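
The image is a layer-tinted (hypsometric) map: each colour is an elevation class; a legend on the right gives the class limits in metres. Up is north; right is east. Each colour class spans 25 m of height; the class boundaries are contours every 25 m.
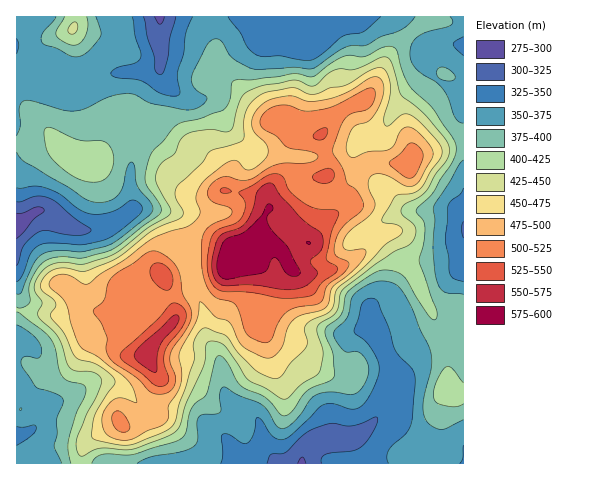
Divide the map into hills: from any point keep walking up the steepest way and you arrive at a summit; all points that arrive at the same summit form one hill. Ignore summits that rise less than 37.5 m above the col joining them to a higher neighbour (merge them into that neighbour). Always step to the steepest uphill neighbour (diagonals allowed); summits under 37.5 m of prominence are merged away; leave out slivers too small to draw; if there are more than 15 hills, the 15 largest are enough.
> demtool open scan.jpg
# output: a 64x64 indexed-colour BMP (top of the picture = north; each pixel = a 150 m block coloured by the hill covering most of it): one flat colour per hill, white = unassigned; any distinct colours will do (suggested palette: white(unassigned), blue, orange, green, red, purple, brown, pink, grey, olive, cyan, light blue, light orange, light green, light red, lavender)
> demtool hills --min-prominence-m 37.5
<image width="64" height="64" href="data:image/bmp;base64,Qk12CAAAAAAAAHYAAAAoAAAAQAAAAEAAAAABAAQAAAAAAAAIAAATCwAAEwsAABAAAAAAAAAA////ALR3HwAOf/8ALKAsACgn1gC9Z5QAS1aMAMJ34wB/f38AIr28AM++FwDox64AeLv/AIrfmACWmP8A1bDFABEREREREREREREREREREREiIiEREREREREREREREREREREREREREREREREREREREiIiERERERERERERERERERERERERERERERERERERERESIiIRERERERERERERERERERERERERERERERERERERESIiIRERERERERERERERERERERERERERERERERERERESIiIhEREREREREREREREREREREREREREREREREREREiIiIiEREREREREREREREREREREREREREREREREREREiIiIiERERERERERERERERERERERERERERERERERERIiIiIiEREREREREREREREREREREREiERERERERIiIiIiIiIhEREREREREREREREREREREREiIiEREREREiIiIiIiIhERERERERERERERERERERERIiIiIiEREREiIiIiIiIiEREREREREREREREREREREREiIiIiIiERIiIiIiIiIiIREREREREREREREREREREREREiIiIiIiIiIiIiIiIiIRERERERERERERERERERERERERIiIiIiIiIiIiIiIiIhEREREREREREREREREREREREREiIiIiIiIiIiIiIiIiERERERERERERERERERERERERESIiIiIiIiIiIiIiIiIRERERERERERERERERERERERERIiIiIiIiIiIiIiIiIRERERERERERERERERERERERESIiIiIiIiIiIiIiIiIRERERERERERERERERERERERESIiIiIiIiIiIiIiIiIhERERERERERERERERERERERERIiIiIiIiIiIiIiIiIiEREREREREREREREREREREREREiIiIiIiIiIiIiIiIiIRERERERERERERERERERERERESIiIiIiIiIiIiIiIiIhERERERERERERERERERERERERIiIiIiIiIiIiIiIiIiERERERERERERERERERERERERESIiIiIiIiIiIiIiIiERERERERERERERERERERERERESIiIiIiIiIiIiIiIiIRERERERERERERERERERERERERIiIiIiIiIiIiIiIiIREREREREREREREREREREREREREiIiIiIiIiIiIiIiIhERERERERERERERERERERERERESIiIiIiIiIiIiIiIiERERERERERERERERERERERERERIiIiIiIiIiIiIiIiIREREREREREREREREREREREREREiIiIiIiIiIiIiIiIRERERERERERERERERERERERERESIiIiIiIiIiIiIiIhERERERERERERERERERERERERERIiIiIiIiIiIiIiIhEREREREREREREREREREREREREREiIiIiIiIiIiIiIhERERERERERERERERERERERERERESIiIiIhEiIiIiIiEREREREREREREREREREREREREREREiIiIRERESIiIiERERERERERERERERERERERERERERERIiERERERESIiIRERERERERERERERERERERERERERERERERERERERERERERERERERERERERERERERERERERERERERERERERERERERERERERERERERERERERERERERERERERERERERERERERERERERERERERERERERERERERERERERERERERERERERERERERERERERERERERERERERERERERERERERERERERERERERERERERERERERERERERERERERERERERERERERERERERERERERERERERERERERERERERERERERERERERERERERERERERERERERERERERERERERERERERERERERERERERERERERERERERERERERERERERERERERERERERERERERERERERERERERERERERERERERERERERERERERERERERERERERERERERERERERERERERERERERERERERERERERERERERERERERERERERERERERERERERERERERERERERERERERERERERERERERERERERERERERERERERERERERERERERERERERERERERERERERERERERERERERERERERERERERERERERERERERERERERERERERERERERERERERERERERERERERERERERERERERERERERERERERERERERERERERERERERERERERERERERERERERERERERERERERERERERERERERERERERERERERERERERERERERERERERERERERERERERERERERERERERERERERERERERERERERERERERERERERERERERERERERERERERERERERMzMzEREREREREREREREREREREREREREREREREREREzMzMzMzMzMzERERERERERERERERERERERERERERERMzMzMzMzMzMzMxERERERERERERERERERERERERERERMzMzMzMzMzMzMzEREREREREREREREREREREREREREREzMzMzMzMzMzMzMRERERERERERERERERERERERERERETMzMzMzMzMzMzMRERERERERERERERERERERERERERERMzMzMzMzMzMzMxEREREREREREREREREREREREREREREzMzMzMzMzMzMzERERERERERERERERERERERERERERETMzMzMzMzMzMzMRERERERERERERERERERERERERERER"/>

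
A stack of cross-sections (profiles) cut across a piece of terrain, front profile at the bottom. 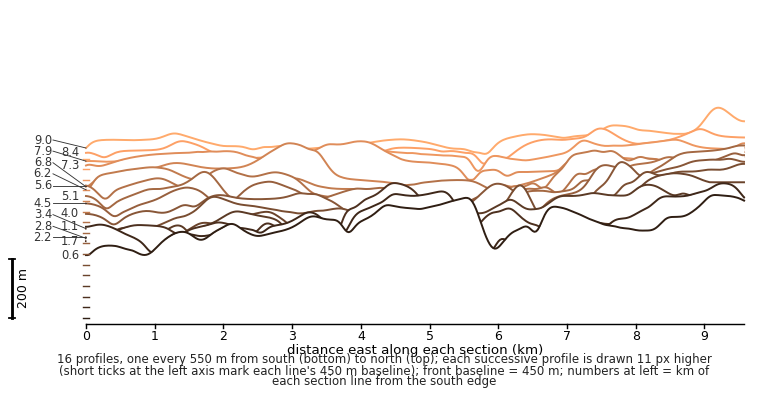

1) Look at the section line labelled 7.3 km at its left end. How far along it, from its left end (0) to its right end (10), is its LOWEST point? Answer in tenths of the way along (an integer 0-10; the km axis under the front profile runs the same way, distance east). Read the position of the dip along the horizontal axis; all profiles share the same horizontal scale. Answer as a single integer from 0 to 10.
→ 6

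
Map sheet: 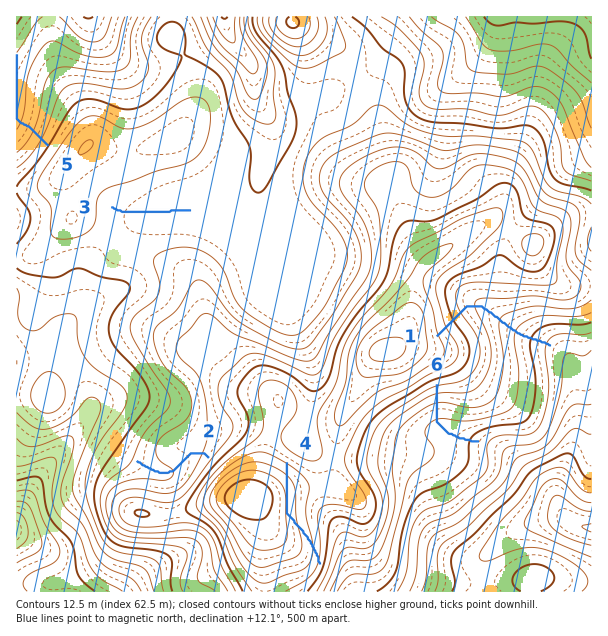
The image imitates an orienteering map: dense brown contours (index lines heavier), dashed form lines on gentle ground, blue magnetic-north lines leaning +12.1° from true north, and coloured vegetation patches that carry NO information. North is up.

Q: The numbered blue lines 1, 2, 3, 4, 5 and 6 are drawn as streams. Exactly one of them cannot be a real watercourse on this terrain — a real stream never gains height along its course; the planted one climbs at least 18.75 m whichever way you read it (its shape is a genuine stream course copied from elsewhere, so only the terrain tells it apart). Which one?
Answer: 4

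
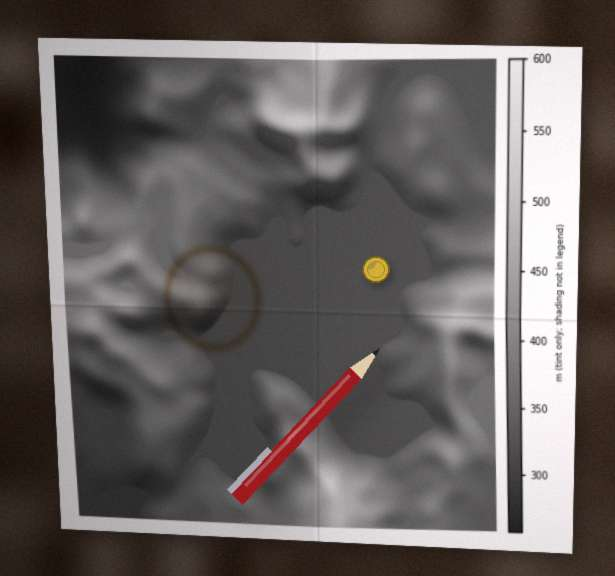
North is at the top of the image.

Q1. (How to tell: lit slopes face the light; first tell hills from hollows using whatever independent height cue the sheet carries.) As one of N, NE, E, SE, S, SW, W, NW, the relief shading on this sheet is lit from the N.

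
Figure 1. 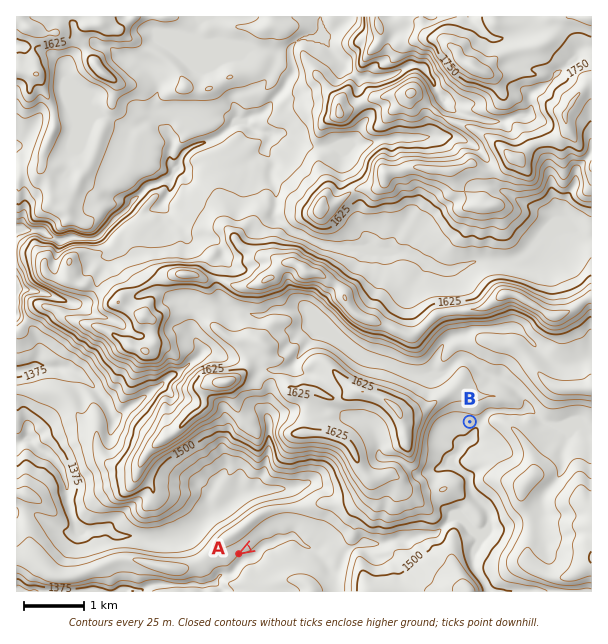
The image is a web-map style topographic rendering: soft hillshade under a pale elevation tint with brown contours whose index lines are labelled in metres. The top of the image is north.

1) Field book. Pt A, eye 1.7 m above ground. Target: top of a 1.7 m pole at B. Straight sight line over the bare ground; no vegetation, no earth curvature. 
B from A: no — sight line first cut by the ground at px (308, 514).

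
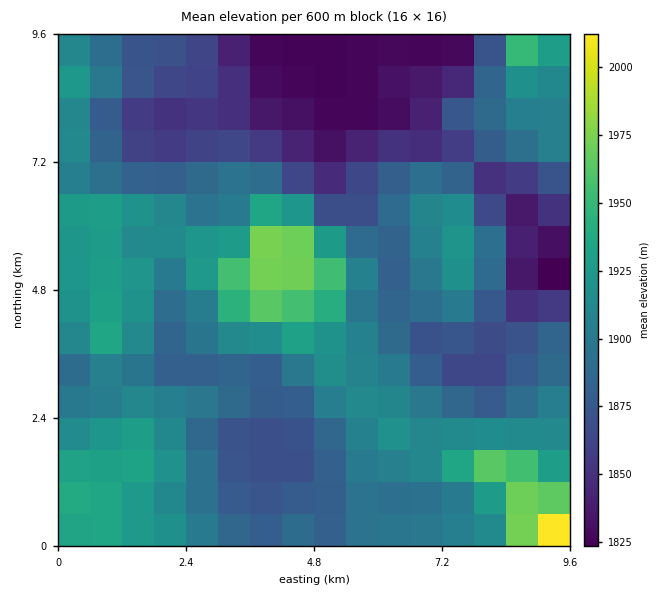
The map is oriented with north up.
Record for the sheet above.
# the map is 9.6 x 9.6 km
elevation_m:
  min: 1820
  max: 2020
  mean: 1895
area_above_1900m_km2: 39.6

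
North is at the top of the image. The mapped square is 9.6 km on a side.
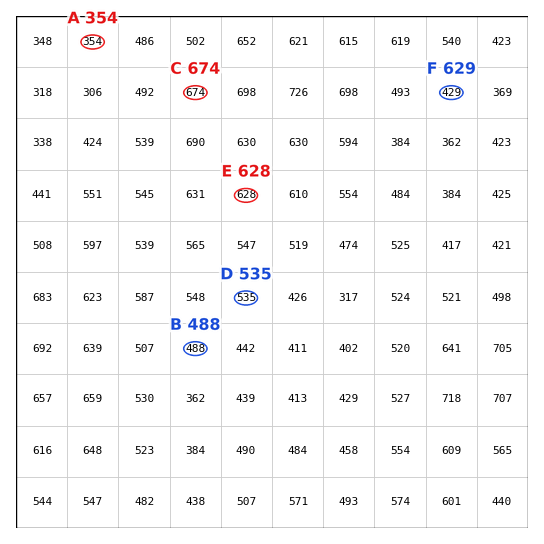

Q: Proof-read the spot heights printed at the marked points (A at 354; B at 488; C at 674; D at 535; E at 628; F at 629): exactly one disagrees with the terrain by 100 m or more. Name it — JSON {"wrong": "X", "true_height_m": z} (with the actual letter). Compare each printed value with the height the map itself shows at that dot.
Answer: {"wrong": "F", "true_height_m": 429}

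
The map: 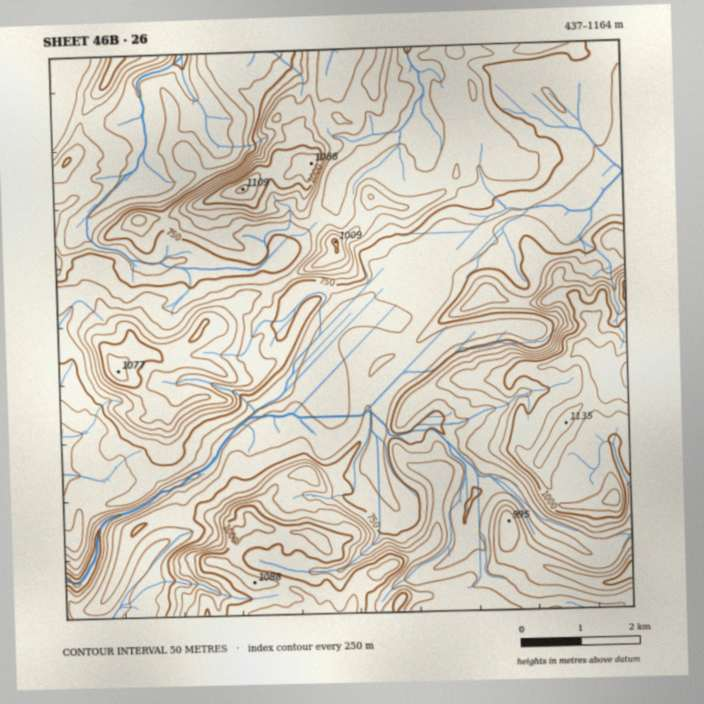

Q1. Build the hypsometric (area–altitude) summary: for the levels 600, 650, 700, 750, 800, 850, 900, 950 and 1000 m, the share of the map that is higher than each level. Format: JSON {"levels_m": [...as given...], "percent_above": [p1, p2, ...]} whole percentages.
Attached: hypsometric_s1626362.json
{"levels_m": [600, 650, 700, 750, 800, 850, 900, 950, 1000], "percent_above": [95, 89, 74, 59, 46, 32, 23, 17, 11]}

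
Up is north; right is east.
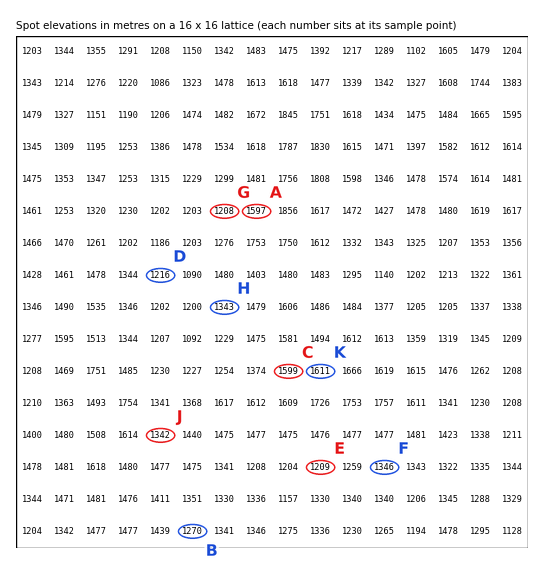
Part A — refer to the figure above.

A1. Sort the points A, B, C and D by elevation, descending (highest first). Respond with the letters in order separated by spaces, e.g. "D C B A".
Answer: C A B D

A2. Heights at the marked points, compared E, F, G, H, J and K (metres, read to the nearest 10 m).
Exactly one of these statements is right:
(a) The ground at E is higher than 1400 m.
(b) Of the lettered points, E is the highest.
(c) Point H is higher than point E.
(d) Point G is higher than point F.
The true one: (c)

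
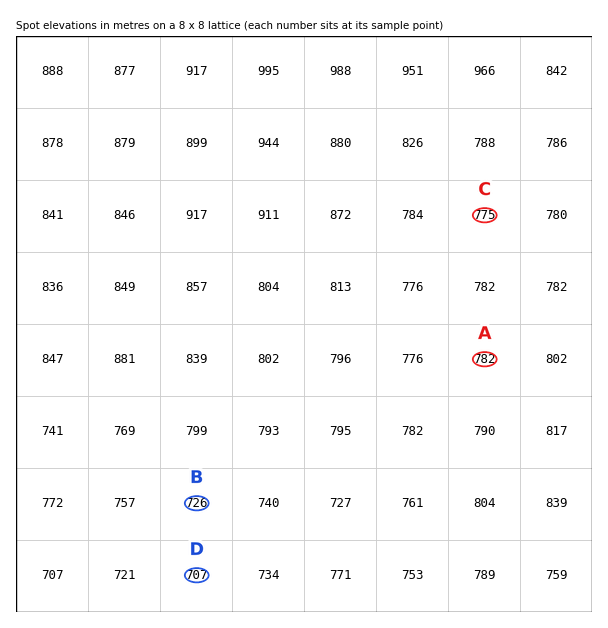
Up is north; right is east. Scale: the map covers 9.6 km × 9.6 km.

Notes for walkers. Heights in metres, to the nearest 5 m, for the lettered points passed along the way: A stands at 780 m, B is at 725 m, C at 775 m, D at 705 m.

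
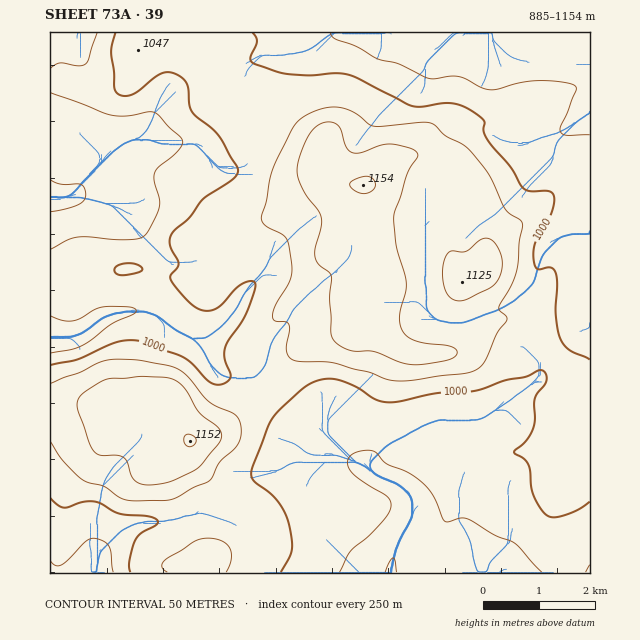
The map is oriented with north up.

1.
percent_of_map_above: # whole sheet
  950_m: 85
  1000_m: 53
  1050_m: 26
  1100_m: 11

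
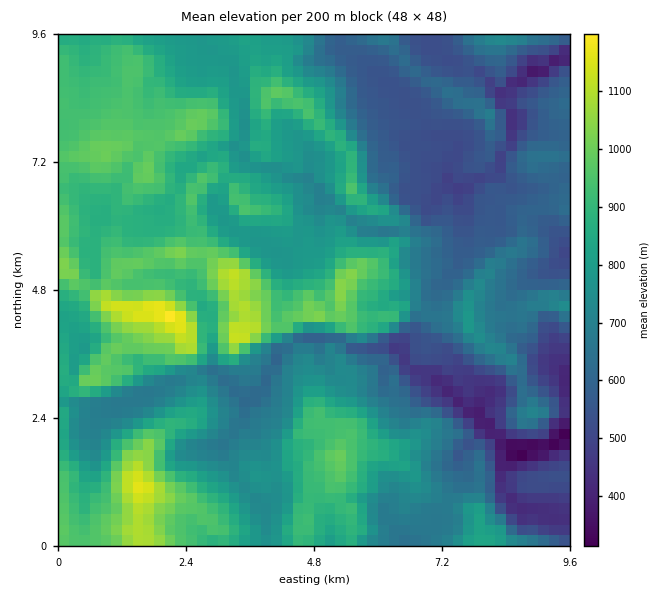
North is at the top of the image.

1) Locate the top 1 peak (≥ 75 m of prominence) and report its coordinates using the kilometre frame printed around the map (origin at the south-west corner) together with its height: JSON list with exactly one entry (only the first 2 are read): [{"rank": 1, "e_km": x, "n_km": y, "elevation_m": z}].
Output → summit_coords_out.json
[{"rank": 1, "e_km": 2.09, "n_km": 4.31, "elevation_m": 1213}]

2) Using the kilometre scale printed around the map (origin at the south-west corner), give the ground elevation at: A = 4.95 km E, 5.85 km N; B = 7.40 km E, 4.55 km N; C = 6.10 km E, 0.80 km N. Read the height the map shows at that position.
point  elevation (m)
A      765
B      675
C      685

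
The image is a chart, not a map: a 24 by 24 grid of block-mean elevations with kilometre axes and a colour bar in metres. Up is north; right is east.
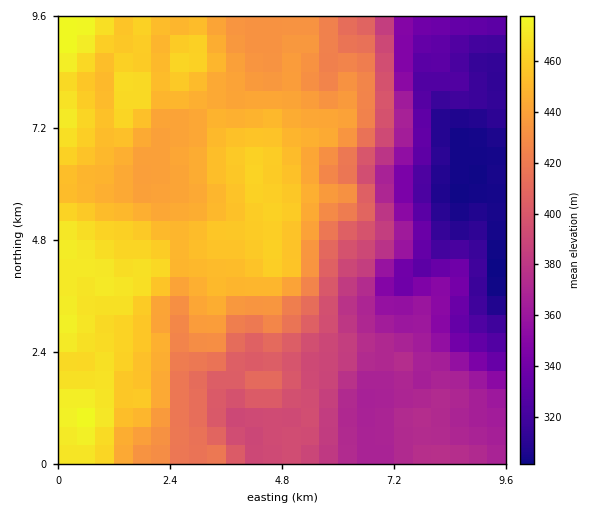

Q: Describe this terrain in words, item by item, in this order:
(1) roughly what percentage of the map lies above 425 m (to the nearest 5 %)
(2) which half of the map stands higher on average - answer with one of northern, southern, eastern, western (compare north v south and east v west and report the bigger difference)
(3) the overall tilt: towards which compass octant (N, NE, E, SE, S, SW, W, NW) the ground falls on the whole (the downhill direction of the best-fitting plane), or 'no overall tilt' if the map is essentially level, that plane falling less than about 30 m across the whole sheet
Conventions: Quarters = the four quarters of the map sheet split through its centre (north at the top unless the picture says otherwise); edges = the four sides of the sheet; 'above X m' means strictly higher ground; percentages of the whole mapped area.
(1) Roughly 50 % of the ground is higher than 425 m.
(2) On average the western half of the map is the higher ground.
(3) On the whole the ground falls towards the east.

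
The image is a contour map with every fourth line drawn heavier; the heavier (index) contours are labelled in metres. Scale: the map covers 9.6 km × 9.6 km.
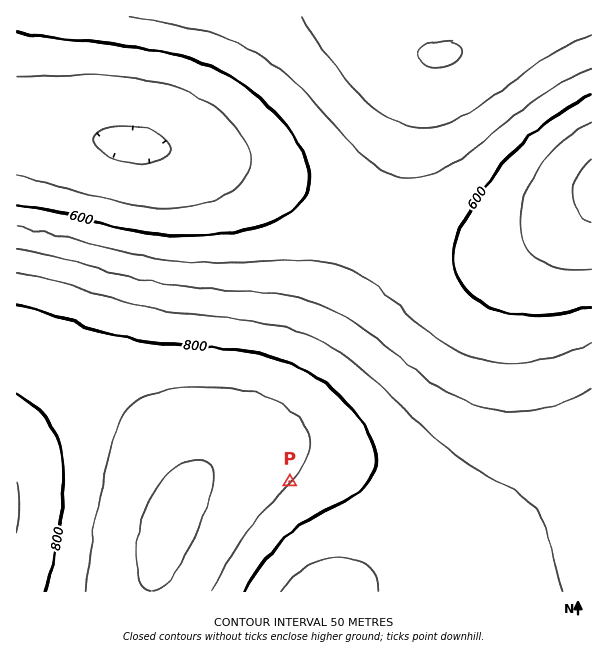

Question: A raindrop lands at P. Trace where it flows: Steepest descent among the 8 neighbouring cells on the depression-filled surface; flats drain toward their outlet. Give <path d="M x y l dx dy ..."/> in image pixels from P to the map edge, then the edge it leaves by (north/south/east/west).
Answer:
<path d="M290 482l39 39 0 70"/>
exit: south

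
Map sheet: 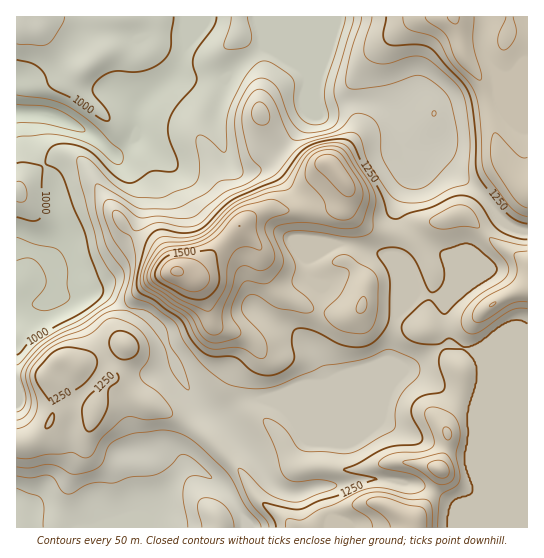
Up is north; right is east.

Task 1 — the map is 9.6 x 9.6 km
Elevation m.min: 870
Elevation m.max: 1610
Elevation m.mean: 1190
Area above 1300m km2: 17.1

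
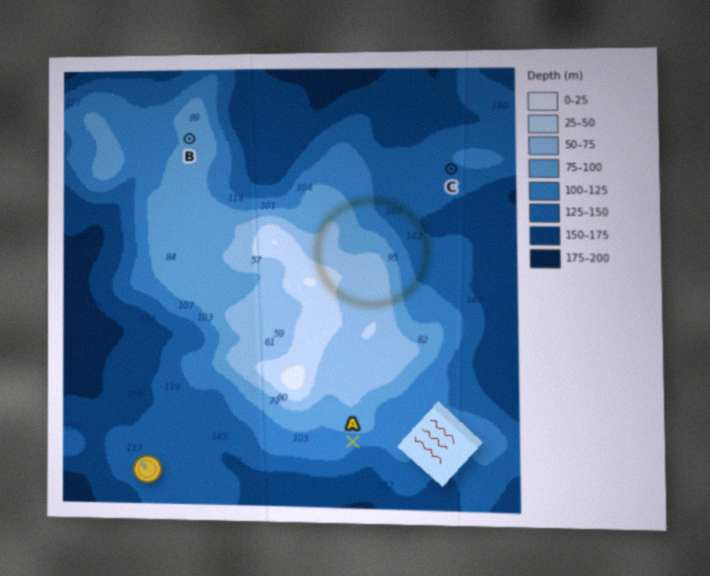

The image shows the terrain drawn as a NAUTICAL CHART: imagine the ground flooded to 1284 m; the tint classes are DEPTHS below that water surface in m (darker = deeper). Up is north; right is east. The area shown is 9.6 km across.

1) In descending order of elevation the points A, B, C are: B A C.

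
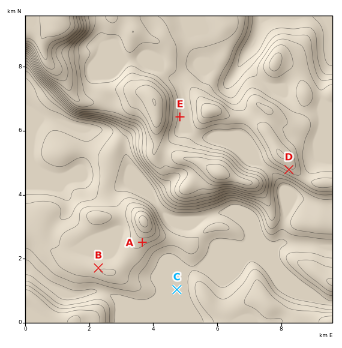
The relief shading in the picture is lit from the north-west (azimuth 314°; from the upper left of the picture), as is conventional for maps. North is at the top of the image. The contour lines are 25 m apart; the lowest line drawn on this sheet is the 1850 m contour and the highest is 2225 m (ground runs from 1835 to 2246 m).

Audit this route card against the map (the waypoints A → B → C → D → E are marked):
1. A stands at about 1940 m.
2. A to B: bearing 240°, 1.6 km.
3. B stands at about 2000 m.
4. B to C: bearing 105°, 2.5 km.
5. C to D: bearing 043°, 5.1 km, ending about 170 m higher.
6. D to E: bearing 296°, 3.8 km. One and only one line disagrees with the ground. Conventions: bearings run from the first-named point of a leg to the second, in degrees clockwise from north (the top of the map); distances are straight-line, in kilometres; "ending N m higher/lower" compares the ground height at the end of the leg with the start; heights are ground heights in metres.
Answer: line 3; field height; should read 1920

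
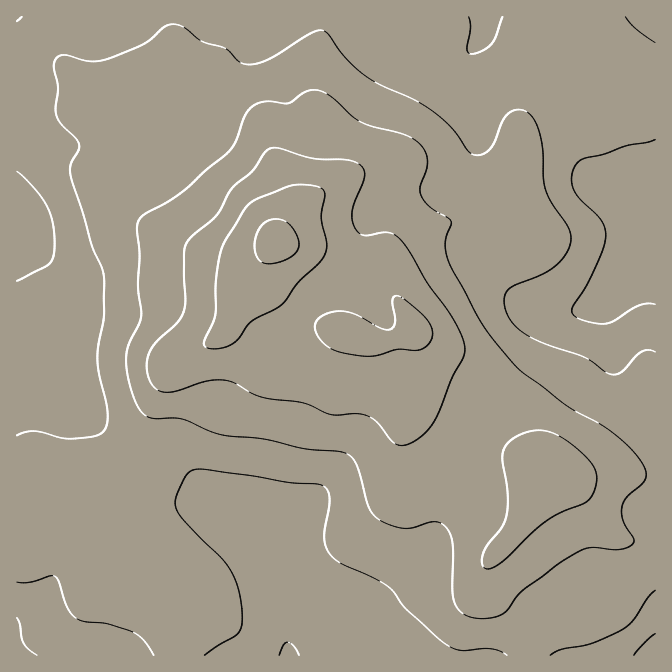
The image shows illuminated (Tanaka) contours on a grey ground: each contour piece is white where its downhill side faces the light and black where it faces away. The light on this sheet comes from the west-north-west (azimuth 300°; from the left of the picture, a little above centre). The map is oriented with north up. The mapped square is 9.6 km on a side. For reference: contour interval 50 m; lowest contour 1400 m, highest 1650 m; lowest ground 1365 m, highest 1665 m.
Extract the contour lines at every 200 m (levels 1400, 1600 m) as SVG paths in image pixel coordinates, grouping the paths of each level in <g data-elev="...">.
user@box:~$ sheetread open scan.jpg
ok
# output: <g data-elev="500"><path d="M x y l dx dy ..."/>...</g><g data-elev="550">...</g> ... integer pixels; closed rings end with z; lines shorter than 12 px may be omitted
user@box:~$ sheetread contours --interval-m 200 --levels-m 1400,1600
<g data-elev="1400"><path d="M279 655l5-10 3-3 7 4 5 9"/><path d="M634 655l11-13 10-8"/><path d="M17 618l3 6 4 20 4 5 9 6"/><path d="M655 304l-8 0-8 2-25 15-9 3-10-1-12-3-7-3-4-5 1-7 14-20 11-23 6-15 2-12-2-8-3-7-21-21-6-9-3-10 3-12 4-6 6-3 20-5 23-8 20-4 8-2"/><path d="M17 171l18 18 12 17 6 16 2 21-1 13-4 7-33 18"/><path d="M655 43l-19-15-11-11"/><path d="M502 17l-6 20-4 7-8 6-12 4-4-1-1-5 3-20-1-11"/></g><g data-elev="1600"><path d="M356 355l16 1 25-7 18 1 7-1 5-3 4-6 2-7-2-6-4-8-7-7-16-13-7-3-3 1-2 3 3 22-1 5-4 2-8 0-25-14-12-4-15 1-11 6-4 5 0 7 3 7 6 6 11 8z"/><path d="M209 348l15 0 11-6 16-20 24-13 8-6 16-21 24-24 3-6 1-7-6-25 1-8 3-17-3-7-15-3-17 1-33 13-7 4-5 5-20 32-5 13-4 29-1 33-11 28 1 4z"/></g>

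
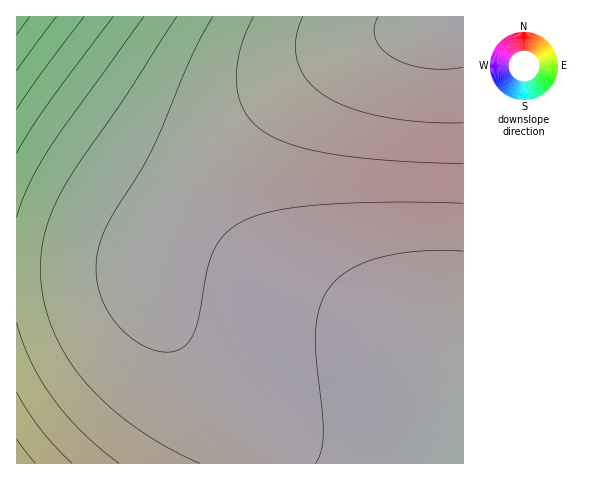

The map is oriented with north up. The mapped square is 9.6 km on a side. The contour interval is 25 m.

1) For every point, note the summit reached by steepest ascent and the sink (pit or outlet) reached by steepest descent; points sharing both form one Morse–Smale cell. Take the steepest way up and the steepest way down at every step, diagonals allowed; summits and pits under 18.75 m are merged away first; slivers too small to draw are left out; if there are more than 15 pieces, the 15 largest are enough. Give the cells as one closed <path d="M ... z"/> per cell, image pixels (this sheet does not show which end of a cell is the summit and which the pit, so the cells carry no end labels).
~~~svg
<path d="M449 29l-35 0-40 10-31 14-42 27-49 40-48 48-32 40-19 35-7 26 1 11 6 18 24 41 61 77 11 25 3 23 212-1 0-432z"/><path d="M463 16l-446 0-1 251 120 1 9-2 8-23 9-19 29-41 47-50 49-42 36-26 45-23 23-8 23-5 49 1z"/><path d="M146 263l-1 3-9 2-120 1 1 195 235-1-3-22-11-25-54-68-24-36-12-27z"/>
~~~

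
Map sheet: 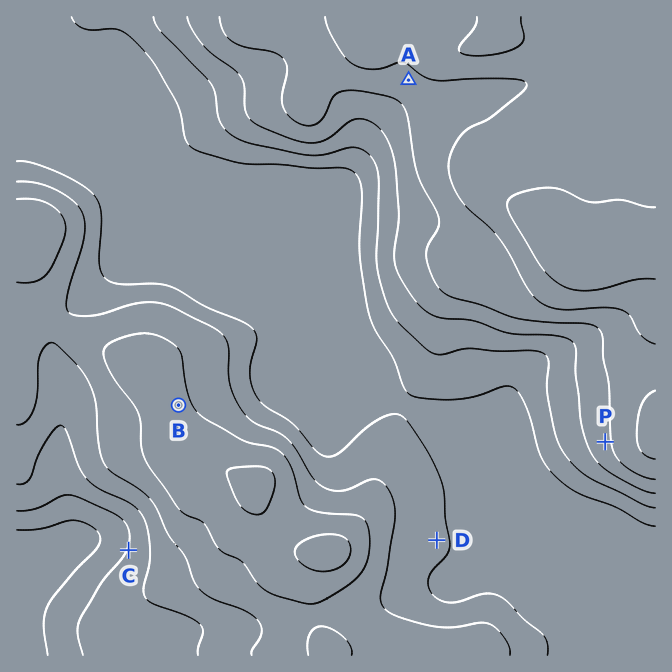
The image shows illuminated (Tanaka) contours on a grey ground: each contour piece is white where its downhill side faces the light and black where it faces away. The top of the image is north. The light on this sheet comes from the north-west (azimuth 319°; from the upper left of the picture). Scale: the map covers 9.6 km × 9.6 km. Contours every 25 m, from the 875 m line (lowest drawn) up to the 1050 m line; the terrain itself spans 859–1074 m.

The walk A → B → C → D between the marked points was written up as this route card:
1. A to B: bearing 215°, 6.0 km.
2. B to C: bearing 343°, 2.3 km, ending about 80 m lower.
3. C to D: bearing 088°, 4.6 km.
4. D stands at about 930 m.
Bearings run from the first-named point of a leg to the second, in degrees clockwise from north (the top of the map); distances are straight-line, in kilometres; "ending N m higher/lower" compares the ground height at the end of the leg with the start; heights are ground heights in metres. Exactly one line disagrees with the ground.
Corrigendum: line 2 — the bearing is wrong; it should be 199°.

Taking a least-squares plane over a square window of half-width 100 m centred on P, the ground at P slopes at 4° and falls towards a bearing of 260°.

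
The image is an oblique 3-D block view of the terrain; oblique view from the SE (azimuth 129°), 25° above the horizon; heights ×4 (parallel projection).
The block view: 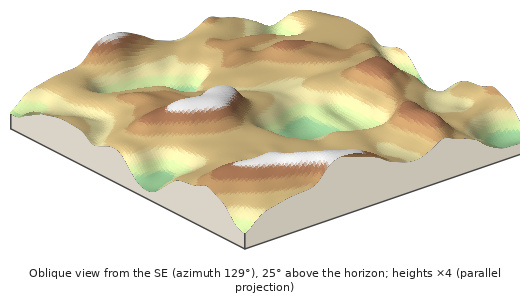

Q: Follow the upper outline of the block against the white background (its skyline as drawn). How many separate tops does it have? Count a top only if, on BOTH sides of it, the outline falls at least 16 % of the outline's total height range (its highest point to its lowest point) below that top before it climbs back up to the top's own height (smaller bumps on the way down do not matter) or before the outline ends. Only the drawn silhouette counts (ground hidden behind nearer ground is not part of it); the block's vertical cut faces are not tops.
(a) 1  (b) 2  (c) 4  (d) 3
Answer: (a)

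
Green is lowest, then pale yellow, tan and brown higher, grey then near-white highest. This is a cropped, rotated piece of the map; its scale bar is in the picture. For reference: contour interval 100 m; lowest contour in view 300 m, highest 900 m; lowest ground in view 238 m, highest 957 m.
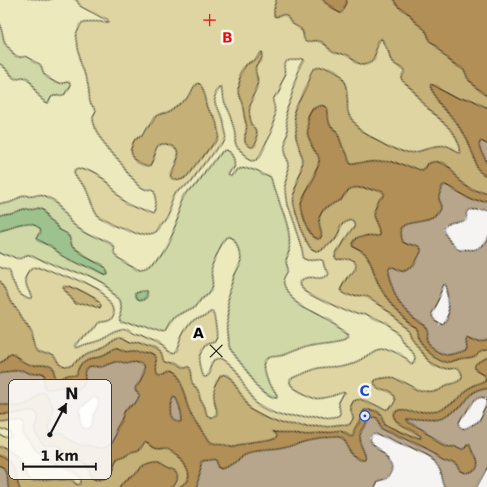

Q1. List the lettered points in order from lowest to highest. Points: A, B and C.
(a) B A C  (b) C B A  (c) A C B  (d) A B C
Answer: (d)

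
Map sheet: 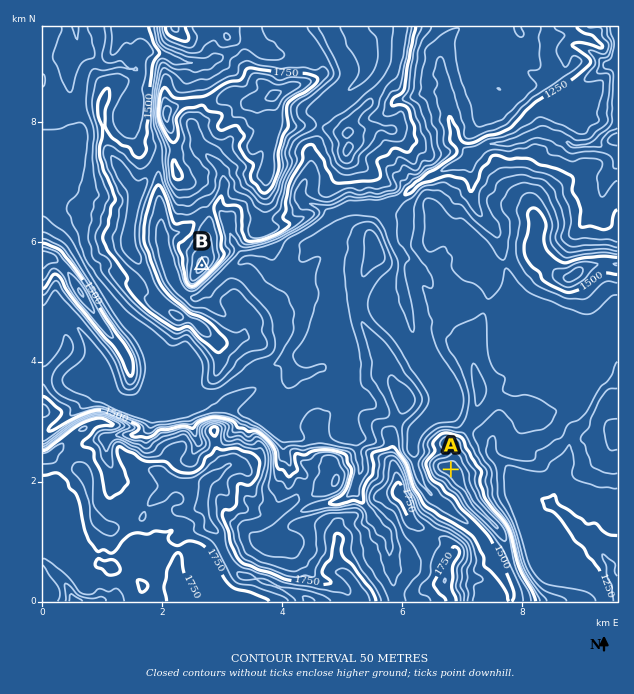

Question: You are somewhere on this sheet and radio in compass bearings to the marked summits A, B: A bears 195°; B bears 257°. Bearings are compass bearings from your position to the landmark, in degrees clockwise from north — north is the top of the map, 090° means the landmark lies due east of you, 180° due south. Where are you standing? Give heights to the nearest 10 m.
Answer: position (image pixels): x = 525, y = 191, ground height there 1440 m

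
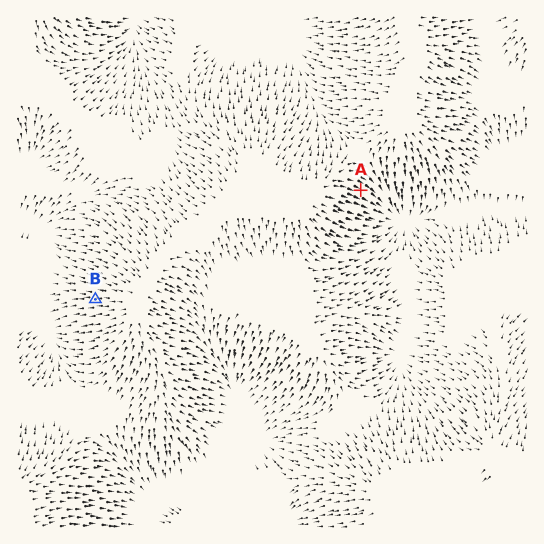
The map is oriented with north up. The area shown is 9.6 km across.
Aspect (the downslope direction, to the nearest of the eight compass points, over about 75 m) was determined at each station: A SE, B W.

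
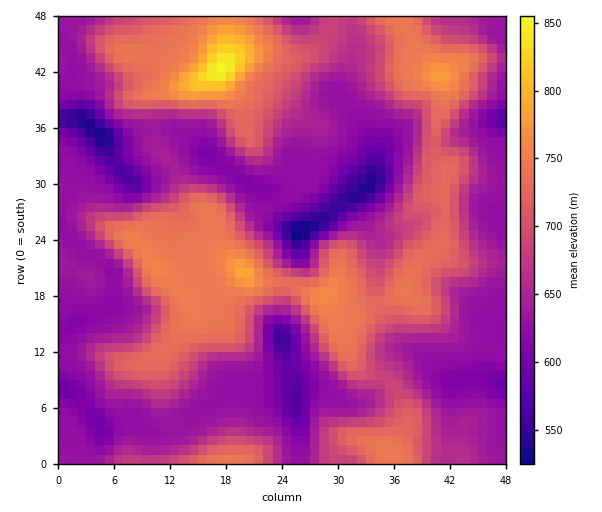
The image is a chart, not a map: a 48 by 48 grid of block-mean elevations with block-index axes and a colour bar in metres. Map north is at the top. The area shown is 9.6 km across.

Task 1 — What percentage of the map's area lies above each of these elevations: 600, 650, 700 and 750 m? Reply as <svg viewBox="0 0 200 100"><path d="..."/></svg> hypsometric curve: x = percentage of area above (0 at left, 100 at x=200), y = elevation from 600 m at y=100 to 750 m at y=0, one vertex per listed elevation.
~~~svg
<svg viewBox="0 0 200 100"><path d="M187 100l-78-33-40-34-58-33"/></svg>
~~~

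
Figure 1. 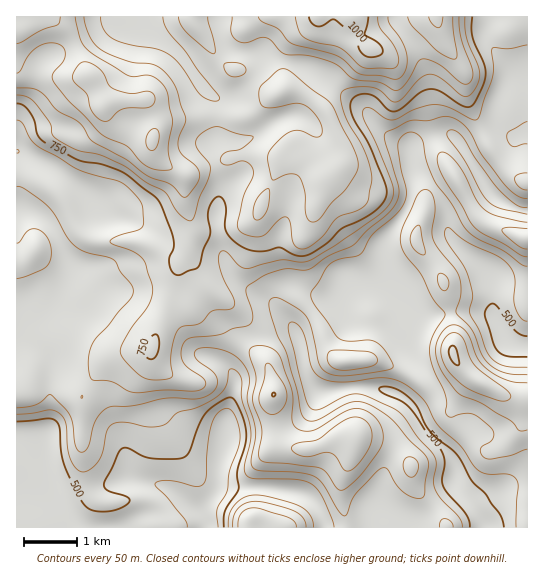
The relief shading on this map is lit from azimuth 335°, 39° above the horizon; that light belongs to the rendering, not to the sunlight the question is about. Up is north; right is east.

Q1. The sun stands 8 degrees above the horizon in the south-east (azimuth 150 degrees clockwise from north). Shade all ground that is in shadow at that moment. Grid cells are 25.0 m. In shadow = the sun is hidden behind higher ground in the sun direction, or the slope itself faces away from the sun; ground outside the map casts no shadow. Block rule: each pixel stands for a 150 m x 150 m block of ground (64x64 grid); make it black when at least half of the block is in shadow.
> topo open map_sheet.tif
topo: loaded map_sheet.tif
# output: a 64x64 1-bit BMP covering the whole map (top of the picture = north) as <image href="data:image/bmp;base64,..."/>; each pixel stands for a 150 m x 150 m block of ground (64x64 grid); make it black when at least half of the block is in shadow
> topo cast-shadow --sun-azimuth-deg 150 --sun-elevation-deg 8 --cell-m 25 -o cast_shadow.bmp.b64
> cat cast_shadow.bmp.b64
<image width="64" height="64" href="data:image/bmp;base64,Qk0+AgAAAAAAAD4AAAAoAAAAQAAAAEAAAAABAAEAAAAAAAACAAATCwAAEwsAAAIAAAAAAAAA////AAAAAAAAAABwAAAAAAAAAHhgAAAAAAAA//AAAAAAAAD/8AAAAAAAAP/gAAAAAAAA/4AAAAAAAAD4AAAAAAAAAfgAAAAAAAAB/AAAAAAAAAH+AAAAAAYAAP4AAAAABgAAfh4AAAAGAAB+H4AAAAQAAHwf4AAAAAAAOB/+AAAAAAA4H/8AAAAAAB4f/gAAAAAADx/4AAMAAAAfD4AAHwAAAB4MAAA/AAAAHAAAAD8AAAAAAOAIPwAAAAMB+Bw+AAAAAAHwHhwAAAAAAfAfGAAAAAAAwD8AAAOAAAAAPgAAA4AAAAA8AAABAAAAADAAAAAAAAAAYAAAAAAAAAAAAAAAAAAAAAAAAAAAAAAAAAAAAAAAAAAAAAAAAAAAAAAAQAAAAAAAAABAHgAAAACAAMAeAAAAAMAHAAwAEAAAwB8AAAAYAADAHwAAABgAAEAcAAAADAAAADgAAAAOAAAAEAAAAA4AAAAAAAAAAAAAAAAAAAAAAAAAAAAAAAAAAAAAAAAAAQAAAAAAAAADgAAAAAAAAAHAAAAAAAAAAMAAAAAAAAAAAAAAAAAAAAAAAAAAAAAAAAAAAAAAAAAAAAAAAAADAAGAAAAAAAOAAYAAAAAHA4AAAAAAAAf/gAAAAAAAAH+AAAAAAAAAPgAAAAAAAAAAAAAAAAAAAAAAAAAAAAAAAAAAAAAAAA=="/>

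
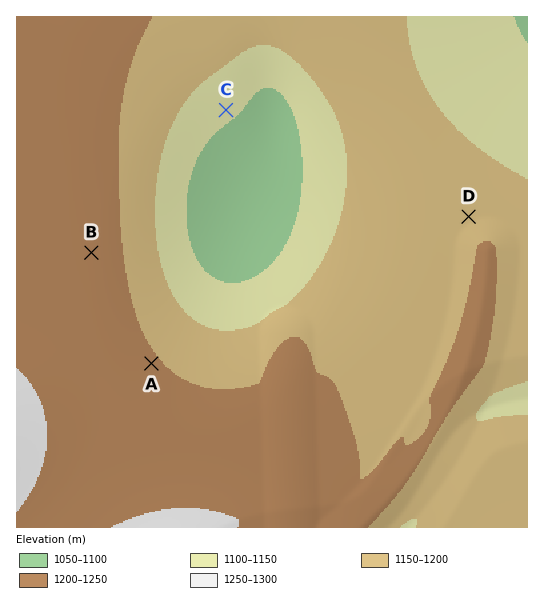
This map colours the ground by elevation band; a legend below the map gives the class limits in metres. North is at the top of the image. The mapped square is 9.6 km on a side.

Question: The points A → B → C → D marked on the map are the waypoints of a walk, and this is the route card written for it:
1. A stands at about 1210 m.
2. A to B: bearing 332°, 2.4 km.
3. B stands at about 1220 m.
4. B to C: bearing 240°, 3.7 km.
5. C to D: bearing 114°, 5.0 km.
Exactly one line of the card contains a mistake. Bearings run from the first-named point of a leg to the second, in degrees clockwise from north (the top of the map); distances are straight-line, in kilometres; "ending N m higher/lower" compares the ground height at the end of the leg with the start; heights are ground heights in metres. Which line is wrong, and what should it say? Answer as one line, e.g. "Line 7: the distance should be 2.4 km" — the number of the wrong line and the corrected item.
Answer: Line 4: the bearing should be 043°.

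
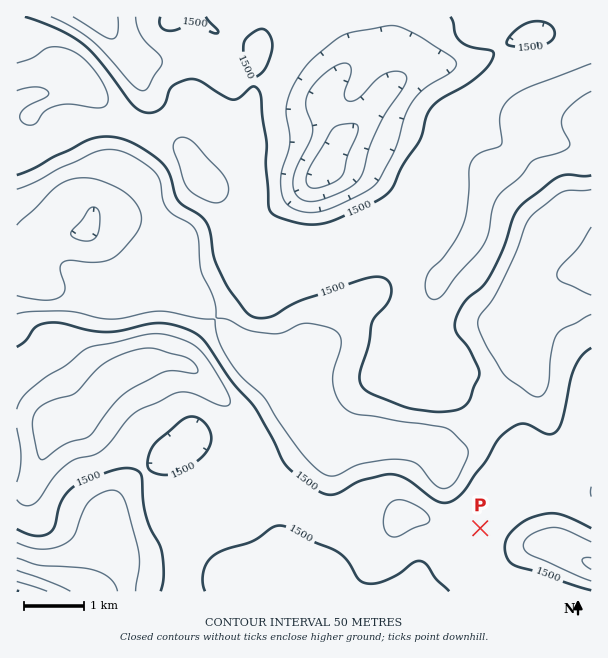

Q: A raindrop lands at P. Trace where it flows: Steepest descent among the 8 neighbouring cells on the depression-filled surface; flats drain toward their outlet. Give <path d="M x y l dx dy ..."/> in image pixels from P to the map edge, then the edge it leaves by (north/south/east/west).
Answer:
<path d="M480 528l9 9 3 0 2 2 9 0 1 1 12 0 2 2 9 0 1 1 12 0 2 2 9 0 1 1 8 2 28 15 3 0"/>
exit: east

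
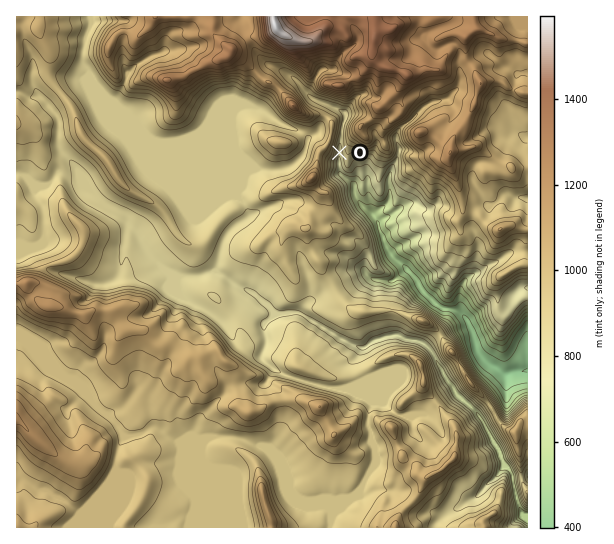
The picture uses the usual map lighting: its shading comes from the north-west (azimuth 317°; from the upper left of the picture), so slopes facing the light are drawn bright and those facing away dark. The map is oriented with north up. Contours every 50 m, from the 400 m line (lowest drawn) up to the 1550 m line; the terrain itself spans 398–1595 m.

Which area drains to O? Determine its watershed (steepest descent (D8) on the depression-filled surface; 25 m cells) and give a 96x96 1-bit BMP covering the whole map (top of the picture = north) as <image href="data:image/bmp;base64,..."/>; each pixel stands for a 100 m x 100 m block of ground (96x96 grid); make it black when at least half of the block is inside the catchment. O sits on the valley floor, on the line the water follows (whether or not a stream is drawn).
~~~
<image width="96" height="96" href="data:image/bmp;base64,Qk2+BAAAAAAAAD4AAAAoAAAAYAAAAGAAAAABAAEAAAAAAIAEAAATCwAAEwsAAAIAAAAAAAAA////AAAAAAAAAAAAAAAAAAAAAAAAAAAAAAAAAAAAAAAAAAAAAAAAAAAAAAAAAAAAAAAAAAAAAAAAAAAAAAAAAAAAAAAAAAAAAAAAAAAAAAAAAAAAAAAAAAAAAAAAAAAAAAAAAAAAAAAAAAAAAAAAAAAAAAAAAAAAAAAAAAAAAAAAAAAAAAAAAAAAAAAAAAAAAAAAAAAAAAAAAAAAAAAAAAAAAAAAAAAAAAAAAAAAAAAAAAAAAAAAAAAAAAAAAAAAAAAAAAAAAAAAAAAAAAAAAAAAAAAAAAAAAAAAAAAAAAAAAAAAAAAAAAAAAAAAAAAAAAAAAAAAAAAAAAAAAAAAAAAAAAAAAAAAAAAAAAAAAAAAAAAAAAAAAAAAAAAAAAAAAAAAAAAAAAAAAAAAAAAAAAAAAAAAAAAAAAAAAAAAAAAAAAAAAAAAAAAAAAAAAAAAAAAAAAAAAAAAAAAAAAAAAAAAAAAAAAAAAAAAAAAAAAAAAAAAAAAAAAAAAAAAAAAAAAAAAAAAAAAAAAAAAAAAAAAAAAAAAAAAAAAAAAAAAAAAAAAAAAAAAAAAAAAAAAAAAAAAAAAAAAAAAAAAAAAAAAAAAAAAAAAAAAAAAAAAAAAAAAAAAAAAAAAAAAAAAAAAAAAAAAAAAAAAAAAAAAAAAAAAAAAAAAAAAAAAAAAAAAAAAAAAAAAAAAAAAAAAAAAAAAAAAAAAAAAAAAAAAAAAAAAAAAAAAAAAAAAAAAAAAAAAAAAAAAAAAAAAAAAAAAAAAAAAAAAAAAAAAAAAAAAAAAAAAAAAAAAAAAAAAAAAAAAAAAAAAAAAAAAAAAAAAAAAAAAAAAAAAAAAAAAAAAAAAAAAAAAAAAAAAAAAAAAAAAAAAAAAAAAAAAAAAAAAAAAAAAAAAAAAAAAAAAAAAAAAAAAAAAAAAAAAAAAAAAAAAAAAAAAAAAAAAAAAAAAAAAAAAAAAAAAAAAAAAAAAAAAAAAAAAAAAAAAAAAAAAAAAAAAAAAAAAAAAAAAAAAAAAAAAAAAAAAAAAAAAAAAAAAAAAAAAAAAAAAAAAAAAAAAAAAAAAAAAAAAAAAAAAAAAAAAAAAAAAAAAAAAAAAAAAAAAAAAAAAAAAAAAAAAAAAAAAAAAAAAAAAAAHAAAAAAAAAAAAAAAPAAAAAAAAAAAAAAAHgAAAAAAAAAAAAAAHwAAAAAAAAAAAAAAH4AAAAAAAAAAAAAAH4AAAAAAAAAAAAAAH8AAAAAAAAAAAAAD/+AAAAAAAAAAAAAH//AAAAAAAAAAAAAP//gAAAAAAAAAAAAf//wAAAAAAAAAAAA///4AAAAAAAAAAAB///8AAAAAAAAAAAD///+AAAAAAAAAAAP///+AAAAAAAAAAAf///+AAAAAAAAAAA////gAAAAAAAAAAB///+AAAAAAAAAAAD///+AAAAAAAAAAAH///+AAAAAAAAAAAD///+AAAAAAAAAAAB///+AAAAAAAAAAAAH//+AAAAAAAAAAAAD//+AAAAAAAAAAAAB//+AAAAAAAAAAAAD//+AAAAA="/>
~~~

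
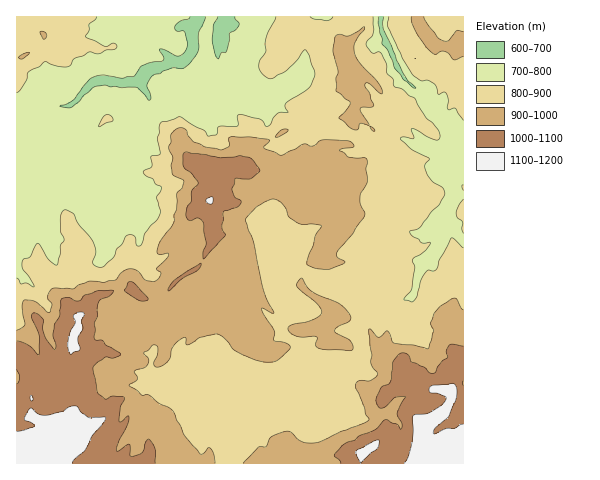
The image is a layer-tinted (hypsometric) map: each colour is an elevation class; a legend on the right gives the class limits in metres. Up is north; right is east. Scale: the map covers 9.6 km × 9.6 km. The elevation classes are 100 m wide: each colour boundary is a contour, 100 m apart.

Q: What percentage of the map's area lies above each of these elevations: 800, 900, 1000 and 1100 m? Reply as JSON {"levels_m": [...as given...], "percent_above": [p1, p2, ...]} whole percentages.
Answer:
{"levels_m": [800, 900, 1000, 1100], "percent_above": [75, 38, 14, 4]}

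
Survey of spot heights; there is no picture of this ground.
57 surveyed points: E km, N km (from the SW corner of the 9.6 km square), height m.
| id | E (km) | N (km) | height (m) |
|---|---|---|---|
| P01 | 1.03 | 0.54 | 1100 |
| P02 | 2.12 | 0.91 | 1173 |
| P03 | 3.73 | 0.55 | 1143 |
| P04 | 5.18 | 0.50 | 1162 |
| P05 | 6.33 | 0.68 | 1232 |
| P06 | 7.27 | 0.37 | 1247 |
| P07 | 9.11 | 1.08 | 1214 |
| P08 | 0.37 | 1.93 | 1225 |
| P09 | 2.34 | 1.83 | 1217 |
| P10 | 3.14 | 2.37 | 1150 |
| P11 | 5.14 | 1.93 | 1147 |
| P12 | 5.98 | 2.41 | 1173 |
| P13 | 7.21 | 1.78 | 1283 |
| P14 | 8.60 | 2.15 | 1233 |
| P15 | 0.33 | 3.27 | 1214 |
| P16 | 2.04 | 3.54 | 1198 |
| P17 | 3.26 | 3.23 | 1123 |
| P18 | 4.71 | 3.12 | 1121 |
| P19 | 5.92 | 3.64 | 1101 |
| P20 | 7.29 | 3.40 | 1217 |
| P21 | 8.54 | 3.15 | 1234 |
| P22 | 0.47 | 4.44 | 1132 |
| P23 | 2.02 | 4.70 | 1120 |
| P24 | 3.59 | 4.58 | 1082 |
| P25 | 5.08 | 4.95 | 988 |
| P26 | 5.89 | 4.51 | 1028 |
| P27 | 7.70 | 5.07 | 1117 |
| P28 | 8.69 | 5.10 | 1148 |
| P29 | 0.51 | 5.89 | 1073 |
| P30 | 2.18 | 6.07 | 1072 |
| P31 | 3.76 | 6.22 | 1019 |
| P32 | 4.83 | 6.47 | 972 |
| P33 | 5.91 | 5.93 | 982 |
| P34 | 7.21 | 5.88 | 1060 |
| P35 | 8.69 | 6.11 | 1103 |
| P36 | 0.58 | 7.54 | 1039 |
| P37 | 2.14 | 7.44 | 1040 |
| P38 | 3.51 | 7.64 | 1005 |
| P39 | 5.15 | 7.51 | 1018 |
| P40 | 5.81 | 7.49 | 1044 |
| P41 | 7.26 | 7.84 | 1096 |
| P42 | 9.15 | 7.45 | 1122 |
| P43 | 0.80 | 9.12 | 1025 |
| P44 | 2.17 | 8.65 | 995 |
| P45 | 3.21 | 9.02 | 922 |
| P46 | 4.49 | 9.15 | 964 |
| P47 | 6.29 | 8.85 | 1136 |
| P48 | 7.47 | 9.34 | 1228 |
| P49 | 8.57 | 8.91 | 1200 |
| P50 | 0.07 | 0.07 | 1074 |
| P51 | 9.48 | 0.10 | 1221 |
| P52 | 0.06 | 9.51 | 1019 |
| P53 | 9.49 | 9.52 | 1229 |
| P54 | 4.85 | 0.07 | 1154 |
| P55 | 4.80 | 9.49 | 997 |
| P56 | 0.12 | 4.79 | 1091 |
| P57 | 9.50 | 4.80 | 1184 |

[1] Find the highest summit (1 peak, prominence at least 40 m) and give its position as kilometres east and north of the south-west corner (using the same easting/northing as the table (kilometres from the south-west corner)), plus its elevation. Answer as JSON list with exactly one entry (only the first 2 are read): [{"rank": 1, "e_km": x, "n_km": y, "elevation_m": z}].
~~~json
[{"rank": 1, "e_km": 7.39, "n_km": 1.79, "elevation_m": 1285}]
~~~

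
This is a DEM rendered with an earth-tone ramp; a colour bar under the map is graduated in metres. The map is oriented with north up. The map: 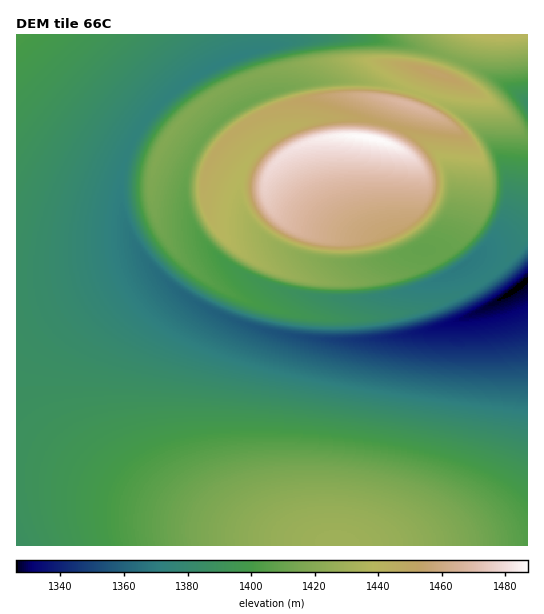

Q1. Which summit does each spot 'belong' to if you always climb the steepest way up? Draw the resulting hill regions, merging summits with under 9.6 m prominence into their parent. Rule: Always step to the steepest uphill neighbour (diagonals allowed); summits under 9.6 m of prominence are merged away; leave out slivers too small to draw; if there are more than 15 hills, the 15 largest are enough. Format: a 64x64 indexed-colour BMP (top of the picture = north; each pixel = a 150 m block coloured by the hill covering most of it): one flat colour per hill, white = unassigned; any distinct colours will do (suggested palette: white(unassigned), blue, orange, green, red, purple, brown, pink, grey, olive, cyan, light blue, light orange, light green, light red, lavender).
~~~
<image width="64" height="64" href="data:image/bmp;base64,Qk12CAAAAAAAAHYAAAAoAAAAQAAAAEAAAAABAAQAAAAAAAAIAAATCwAAEwsAABAAAAAAAAAA////ALR3HwAOf/8ALKAsACgn1gC9Z5QAS1aMAMJ34wB/f38AIr28AM++FwDox64AeLv/AIrfmACWmP8A1bDFABEREREREREREREREREREREREREREREREREREREREREREREREREREREREREREREREREREREREREREREREREREREREREREREREREREREREREREREREREREREREREREREREREREREREREREREREREREREREREREREREREREREREREREREREREREREREREREREREREREREREREREREREREREREREREREREREREREREREREREREREREREREREREREREREREREREREREREREREREREREREREREREREREREREREREREREREREREREREREREREREREREREREREREREREREREREREREREREREREREREREREREREREREREREREREREREREREREREREREREREREREREREREREREREREREREREREREREREREREREREREREREREREREREREREREREREREREREREREREREREREREREREREREREREREREREREREREREREREREREREREREREREREREREREREREREREREREREREREREREREREREREREREREREREREREREREREREREREREREREREREREREREREREREREREREREREREREREREREREREREREREREREREREREREREREREREREREREREREREREREREREREREREREREREREREREREREREREREREREREREREREREREREREREREREREREREREREREREREREREREREREREREREREREREREREREREREREREREREREREREREREREREREREREREREREREREREREREREREREREREREREREREREREREREREREREREREREREREREREREREREREREREREREREREREREREREREREREREREREREREREREREREREREREREREREREREREREREREREREREREREREREREREREREREREREREREREREREREREREREREREREREREREREREREREREREREREREREREREREREREREREREREREREREREREREREREREREREREREREREREREREREREREREREREREREREREREREREREREREREREREREREREREREREiIiIiIiIiIhEREREREREREREREREREREREREREREiIiIiIiIiIiIiIiIRERERERERERERERERERERERESIiIiIiIiIiIiIiIiIiIhEREREREREREREREREREREiIiIiIiIiIiIiIiIiIiIiIhERERERERERERERERERIiIiIiIiIiIiIiIiIiIiIiIiIhERERERERERERERERIiIiIiIiIkRERERERCIiIiIiIiVREzERERERERERERIiIiIiIiREREREREREREQiIiIiJVUTMzMzERERERESIiIiIiJEREREREREREREREQiIiJVVVMzMzMzMxERESIiIiIiJEREREREREREREREREQiJVVVUzMzMzMzMzMSIiIiIiREREREREQiIiRERERERERVVVVTMzMzMzMzMzIiIiIiREREREQiIiIiIiIkREREREVVVVMzMzMzMzMzIiIiIiREREREIiIiIiIiIiIiIkRERFVVUzMzMzMzMzIiIiIiRERERCIiIiIiIiIiIiIiJERERVVTMzMzMzMzMiIiIiRERERCIiIiIiIiIiIiIiIkRERFVVMzMzMzMzMyIiIiJERERCIiIiIiIiIiIiIiIiRERERVUzMzMzMzMyIiIiIkREREIiIiIiIiIiIiIiIiJERERFVTMzMzMzMzIiIiIkREREIiIiIiIiIiIiIiIiIiREREVVMzMzMzMzMiIiIiREREQiIiIiIiIiIiIiIiIiJERERFUzMzMzMzMyIiIiJERERCIiIiIiIiIiIiIiIiIkREREVTMzMzMzMzIiIiIkREREIiIiIiIiIiIiIiIiIiRERERVMzMzMzMzMiIiIiREREQiIiIiIiIiIiIiIiIiRERERVUzMzMzMzMyIiIiIkREREIiIiIiIiIiIiIiIiJERERFVTMzMzMzMzMiIiIiREREQiIiIiIiIiIiIiIiJEREREVVMzMzMzMzMyIiIiJEREREIiIiIiIiIiIiIiJEREREVVUzMzMzMzMzIiIiIiRERERCIiIiIiIiIiIiJEREREVVVTMzMzMzMzMyIiIiIkRERERCIiIiIiIiIiREREREVVVVMzMzMzMzMzMiIiIiJERERERCIiIiIiIkREREREVVVVUzMzMzMzMzMyIiIiIiREREREREQiIkREREREREVVVVVTMzMzMzMzMzMiIiIiIkREREREREREREREREREVVVVVVMzMzMzMzMzMzIiIiIiIkRERERERERERERERFVVVVVVUzMzMzMzMzMzMyIiIiIiVURERERERERERERVVVVVVVVjMzMzMzMzMzMzMyIiIiVVVVVERERERERVVVVVVVVVZmMzMzMzMzMzMzMzMiIiJVVVVVVVVVVVVVVVVVVVVVZmYzMzMzMzMzMzMzMzMiIlVVVVVVVVVVVVVVVVVVVWZmZjMzMzMzMzMzMzMzMzMlVVVVVVVVVVVVVVVVVVVmZmZmMzMzMzMzMzMzMzMzMzM1VVVVVVVVVVVVVVVWZmZmZmYzMzMzMzMzMzMzMzMzMzM2VVVVVVVVVVVVZmZmZmZmZjMzMzMzMzMzMzMzMzMzMzZmZmZlVVZmZmZmZmZmZmZm"/>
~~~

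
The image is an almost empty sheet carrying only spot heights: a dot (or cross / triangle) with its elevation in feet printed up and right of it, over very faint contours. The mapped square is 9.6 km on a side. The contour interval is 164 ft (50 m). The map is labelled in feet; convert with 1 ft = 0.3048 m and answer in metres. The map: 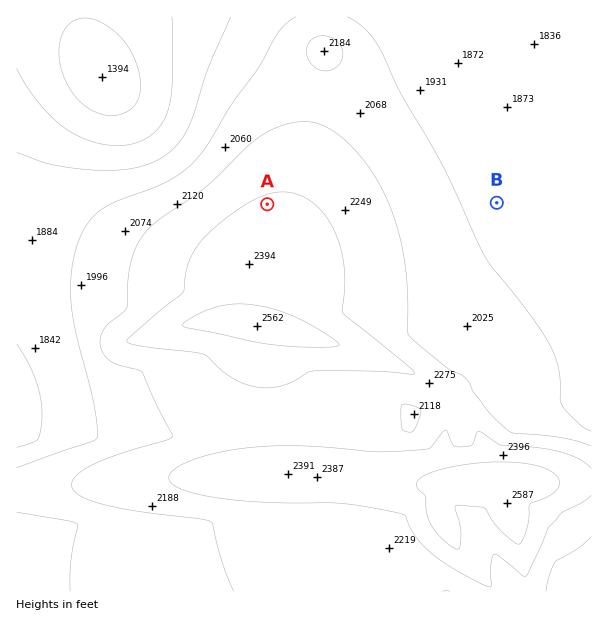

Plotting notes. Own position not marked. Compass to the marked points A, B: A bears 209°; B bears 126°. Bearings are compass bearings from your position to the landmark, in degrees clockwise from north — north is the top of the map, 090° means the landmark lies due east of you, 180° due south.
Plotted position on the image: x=334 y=84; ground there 640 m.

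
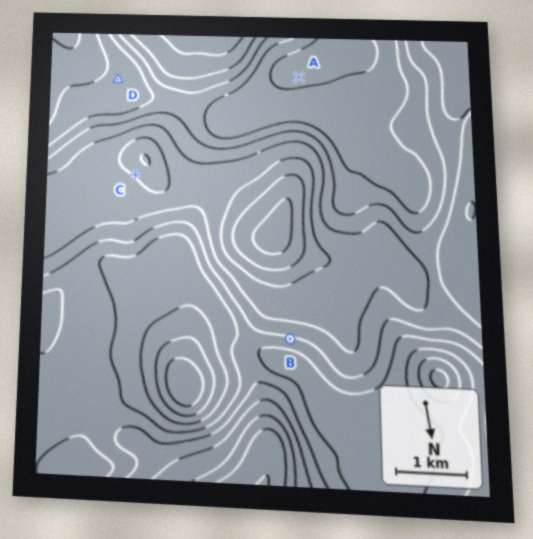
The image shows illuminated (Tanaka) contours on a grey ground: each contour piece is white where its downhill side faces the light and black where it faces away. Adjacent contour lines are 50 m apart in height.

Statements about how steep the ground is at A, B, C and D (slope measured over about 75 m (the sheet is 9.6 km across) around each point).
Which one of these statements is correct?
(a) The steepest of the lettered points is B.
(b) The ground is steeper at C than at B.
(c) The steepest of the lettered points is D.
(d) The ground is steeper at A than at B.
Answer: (a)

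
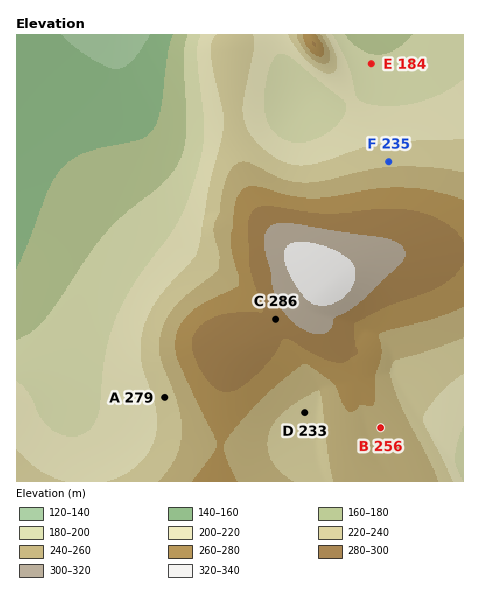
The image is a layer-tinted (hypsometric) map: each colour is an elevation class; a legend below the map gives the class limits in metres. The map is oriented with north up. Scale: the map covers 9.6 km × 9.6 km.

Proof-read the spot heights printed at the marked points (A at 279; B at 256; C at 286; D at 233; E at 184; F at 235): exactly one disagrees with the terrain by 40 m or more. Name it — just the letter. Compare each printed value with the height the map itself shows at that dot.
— A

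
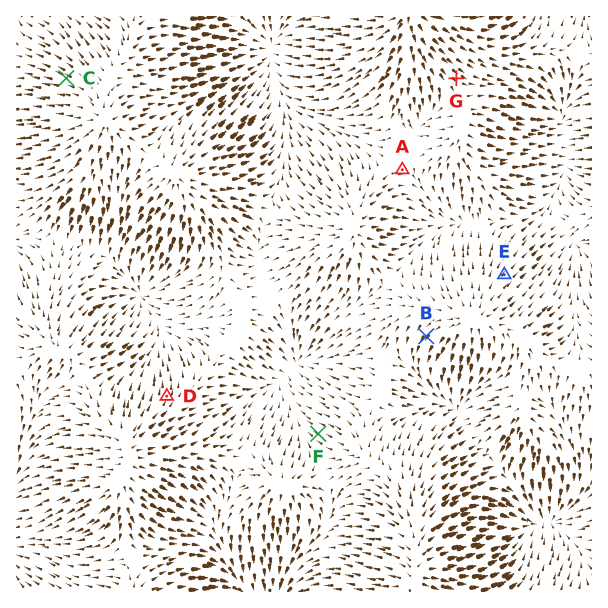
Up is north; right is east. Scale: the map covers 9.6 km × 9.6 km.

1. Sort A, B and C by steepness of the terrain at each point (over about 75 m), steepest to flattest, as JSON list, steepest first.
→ ["C", "B", "A"]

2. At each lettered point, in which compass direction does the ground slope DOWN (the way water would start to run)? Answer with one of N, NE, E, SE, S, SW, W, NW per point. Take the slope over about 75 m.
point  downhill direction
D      N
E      NE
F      NW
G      SE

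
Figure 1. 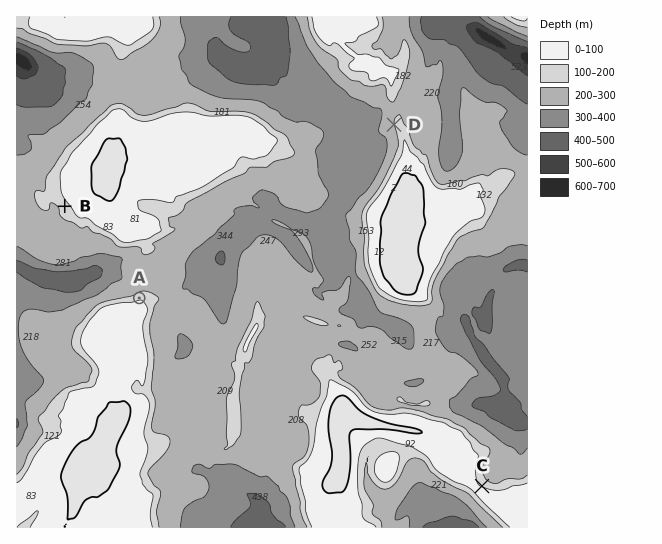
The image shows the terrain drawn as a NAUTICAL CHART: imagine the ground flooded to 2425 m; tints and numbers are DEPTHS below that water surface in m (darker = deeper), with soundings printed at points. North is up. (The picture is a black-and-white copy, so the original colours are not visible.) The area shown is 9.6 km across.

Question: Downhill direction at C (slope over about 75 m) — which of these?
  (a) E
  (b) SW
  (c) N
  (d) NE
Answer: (d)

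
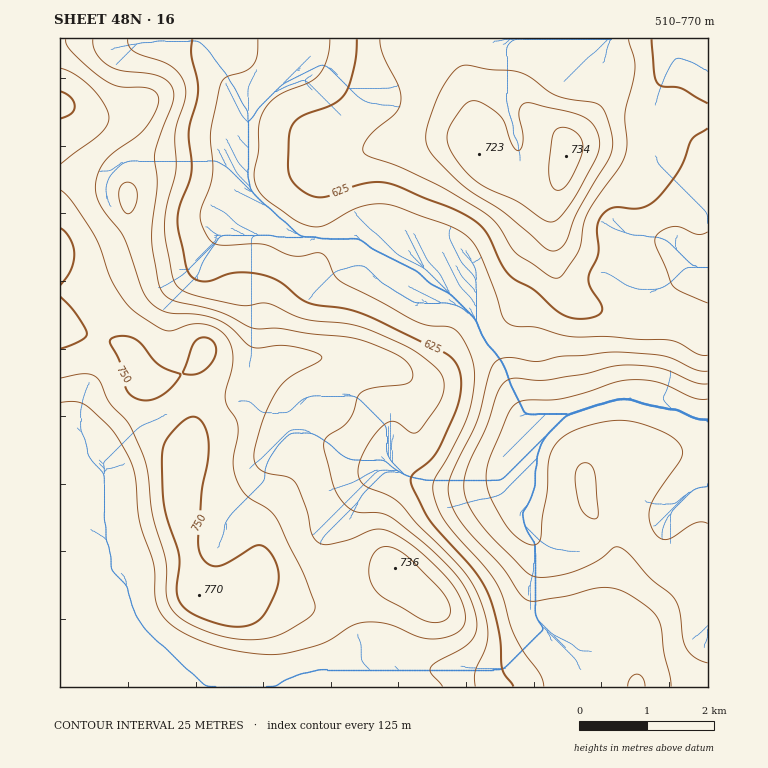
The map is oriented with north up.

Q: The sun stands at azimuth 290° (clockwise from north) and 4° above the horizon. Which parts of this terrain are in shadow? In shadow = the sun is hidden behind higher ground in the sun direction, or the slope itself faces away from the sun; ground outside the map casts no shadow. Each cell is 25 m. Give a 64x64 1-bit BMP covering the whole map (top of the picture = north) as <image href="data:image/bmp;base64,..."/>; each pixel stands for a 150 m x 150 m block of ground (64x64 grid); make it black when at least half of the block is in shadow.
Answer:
<image width="64" height="64" href="data:image/bmp;base64,Qk0+AgAAAAAAAD4AAAAoAAAAQAAAAEAAAAABAAEAAAAAAAACAAATCwAAEwsAAAIAAAAAAAAA////AAAAAAAAAAAAAAAAAAAAAAAAAMAAAAAAAAB/4AAAAAAAAP/gCAAAAAAB/+AcAAAAAAP/wBwAAAAAA/+AAAAAAAAD/wAAAAAAAAP/AAAAAAAAA/4AAAAAAAAD/AAAAAAAAAf4AAAAAAAAB/AAAAAAAAAP4AAAAAAAAA/wAAAAAAAAD/AAAAAAAAAf8AAAAAQAAB/4AAAAAAAAH/wAAAAAAAAP/gAAAAAAAA/+AAAAAGAAD/8AAAAA8AAP/wAAAAB4AA//AAAAAHgAB/+AAAAAOAAH/8AAAAAYAAf/wAAAAAwAB/+AAAAADAAH/wAAAAAEAAP+AAAAAYAAA/gAAAABwAAB8AAAAAHgAACAAAAAAeAAAAAAAAAAwAAAAAAAAAAAAAAAAAAAAAAAAAAAAAAAAAAAAAAAAAAAAAAAAAAA+AAAAAAAAAD8AAAAADgAAP4AAAAAPgAA/wAAAAB/AAD/AAAAAH/gAP+AAAAAf/AA/4AAAAB/+AD/gAAAAH/8AP+AAAAAf/wA/wAAAAA//AB/AAAAAD/4AH8AAAAAP/AAP4AAAAAf8AA/wAAAAB/gAH/gAAAAD+AA/+AAAAAPwAD/4AAAAAeAAH/AAAAAA4AAf4AAAAABgAA/gAAAAADAAB8AAAAAAOAADgAAAAAA4AAAAAAAAABwAAAAAAAAAHAAAAAAAAAAYA=="/>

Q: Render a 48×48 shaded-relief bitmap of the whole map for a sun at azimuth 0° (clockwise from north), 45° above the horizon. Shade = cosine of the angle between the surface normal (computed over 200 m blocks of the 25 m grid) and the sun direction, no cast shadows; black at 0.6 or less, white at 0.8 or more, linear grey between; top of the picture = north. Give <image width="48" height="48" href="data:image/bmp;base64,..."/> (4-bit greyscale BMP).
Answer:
<image width="48" height="48" href="data:image/bmp;base64,Qk32BAAAAAAAAHYAAAAoAAAAMAAAADAAAAABAAQAAAAAAIAEAAATCwAAEwsAABAAAAAAAAAAAAAAABEREQAiIiIAMzMzAERERABVVVUAZmZmAHd3dwCIiIgAmZmZAKqqqgC7u7sAzMzMAN3d3QDu7u4A////AIiIiIiIiHdmZ3iIiIiIiHeaqpiIiZmZmYiIiIiId2VVVWd3iIh3d3eKqpiIiZmZmoiIiIh2VDIzNEVmd3ZlVVaJqpiIiJmZqoiIiIdTEQEjRERVZlVDM1eKqYiHiIiJmYiIiHUhASI1VmVVVEQzNWiZmYiHiJmYiIiIiHUiNFZmZ3dmVEVWeJqZmZmYmaqpiIiIiHZVeId3d4iHZmZ5q7uqq7qqqrupiIiIiId4mpmHeJmYd3eazMu7vMy7u7upmHiIiHeJqqqYmaqZiIms3ty7vLu7uqqqmYiIh2Z5mrqpqqqqmave7tzMuqqqqqqpmYiIh2Zomaqqqqmqu87u7dzLqYiImZqZmZiIh2ZniJmqqZmrze7t3My6mId3iZmZmYiIh2Z3iImqqYmrzdzMu7upiId4iZiJmYiIiHd4iImqqZmrzMuqqqqYiIiIiIiImYiIh3eIiIq6qZmqq7qYiJmYiIiIiId3iIiId3iIeImqqZmZmZh2ZniIiIiIiId3eHiHdmiIiIiZmZmHiIZURGeIiImZiIiHeHh3ZWiZiIeJmZh3d3ZlREZ4iJqqmZmIiHd2VXmZmYd4iId2Znd2VEVoiJq7qqmZmXdlRniamZh3iId3Zmd2ZUVniImquqqpmGZVRWeJmZh3eIiIdmZmZlVmZneJmqmYdlVWZmd4iIh2Z4iHdlZnd2ZVREVWd3d1Q0Vmd3iHd3iHZmZmZVaIiHZUMzQzREQzIVVWeJmYdnmYdmZmZ4mrqodUM0MzIhEREVVmiZqph4q7qZmZq8zdypdURUQzIRESNGZ4mqq6u7vMzNzM3u7tupdlVUMzIiI0VoiZq7zN7+3M3u7u7u3Lqod2ZkMzRVZmeJmaq83v//3Mzd3u3cuqmYh3ZURWeImZmpmZq7zv/9u7vMzMy6mYiIh2ZVZ4mZmZmYiJqqrN3Lu7u6qqqZiIiIdlVVeJmIiZmXeJqZmru7vMupmZmIiIiIdVRFZ4iIiIiIiJmZmZq7u7qpmIiIiIiHZVVFVniIiIiImamImZmqqpmZiIiIiIh2VVVVVniYiIiJqqmIiZmYmYiIiIiIiHZURVRFVniHd3d6qph3eIiIiIh2Znd3dlQyI0RVVWZlVnd6qpiHZneIiHZlVVZlVDMhEkVlQ0VVVWeKmYiIdmeIiHZVREREMzMhE2d2QzRndmeIiImZdmeIiHdmZUQzNEMiRoiHZDRoh2Z3dniZh3iIiIh3d2VUVVRFaJmIdURXiHdmZWZ3iIiIiIiImId2d2VnmZiIh2ZniId2ZVVWZ4iIiIiZmZmYiHeJqYiJmZiIiIh2ZnZlVneIiImqqpmZmZmaqYiazLmIiIh3eJmHVWeIiJq7upmZmZmZqYmt7cmIiIiJmruqh2eIiJq7upmIiJqqqprN7bl3iZmbzMzdyph4iImaqpiHiJqrurvMuqmHiaqszd3d3Kh3eIiJmZh3eImru7y5mJmIiaqbu7vMy5hmeIiIiZh3iIiaq7qYiIiYiZmLqqqrqodmeIiIiIh3iIiZqqmIiIiZiIiA=="/>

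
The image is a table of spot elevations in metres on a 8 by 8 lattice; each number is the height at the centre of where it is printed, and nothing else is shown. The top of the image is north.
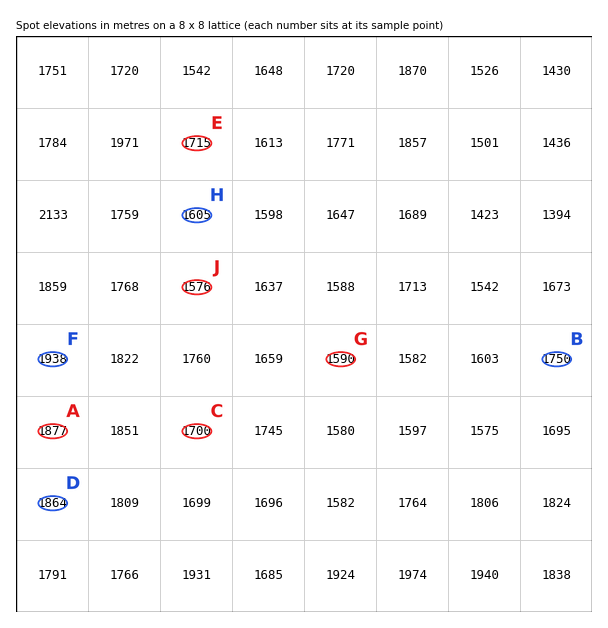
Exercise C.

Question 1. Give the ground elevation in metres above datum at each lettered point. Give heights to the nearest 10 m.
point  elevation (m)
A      1880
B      1750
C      1700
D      1860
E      1710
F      1940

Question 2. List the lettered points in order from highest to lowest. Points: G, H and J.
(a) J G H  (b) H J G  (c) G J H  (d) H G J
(d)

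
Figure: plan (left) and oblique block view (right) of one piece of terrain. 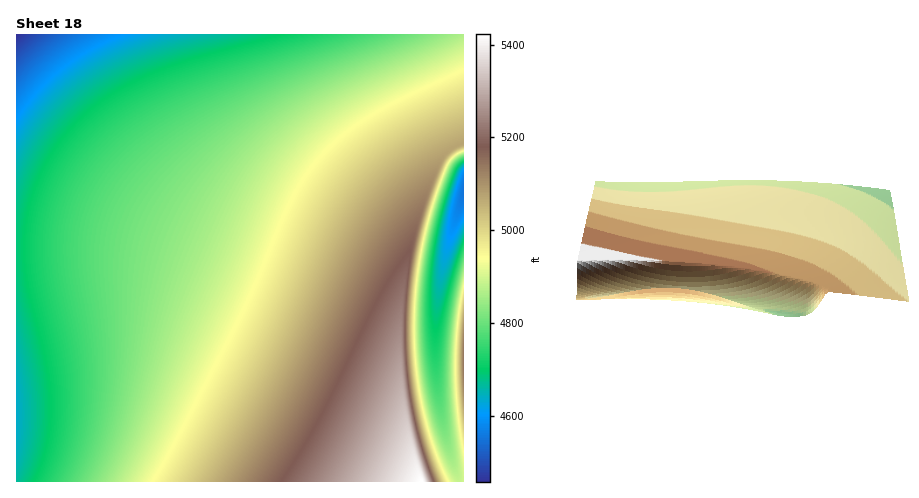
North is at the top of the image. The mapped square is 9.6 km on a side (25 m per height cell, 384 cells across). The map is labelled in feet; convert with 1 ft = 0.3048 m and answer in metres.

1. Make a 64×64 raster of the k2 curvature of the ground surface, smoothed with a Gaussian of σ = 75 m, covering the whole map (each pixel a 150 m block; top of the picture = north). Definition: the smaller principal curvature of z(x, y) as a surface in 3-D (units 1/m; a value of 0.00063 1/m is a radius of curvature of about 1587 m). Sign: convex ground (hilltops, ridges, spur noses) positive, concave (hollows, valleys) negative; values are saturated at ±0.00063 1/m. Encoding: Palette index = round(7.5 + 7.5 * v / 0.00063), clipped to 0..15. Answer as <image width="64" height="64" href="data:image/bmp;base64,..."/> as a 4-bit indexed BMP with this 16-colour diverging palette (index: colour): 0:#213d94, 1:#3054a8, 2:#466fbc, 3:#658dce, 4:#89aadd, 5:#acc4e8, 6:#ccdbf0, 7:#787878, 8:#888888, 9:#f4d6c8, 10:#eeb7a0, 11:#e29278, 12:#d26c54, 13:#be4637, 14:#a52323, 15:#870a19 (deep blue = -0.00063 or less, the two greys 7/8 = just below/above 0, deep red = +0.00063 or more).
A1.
<image width="64" height="64" href="data:image/bmp;base64,Qk12CAAAAAAAAHYAAAAoAAAAQAAAAEAAAAABAAQAAAAAAAAIAAATCwAAEwsAABAAAAAAAAAAlD0hAKhUMAC8b0YAzo1lAN2qiQDoxKwA8NvMAHh4eACIiIgAyNb0AKC37gB4kuIAVGzSADdGvgAjI6UAGQqHAHd3d3d3d3d3d3d3d3d3d3d3d3d3d3d3d3d3d3eHdAAAd3d3d3d3d3d3d3d3d3d3d3d3d3d3d3d3d3d3d3dyAAB3d3d3d3d3d3d3d3d3d3d3d3d3d3d3d3d3d3d3d2EAAHd3d3d3d3d3d3d3d3d3d3d3d3d3d3d3d3d3d3h3QAAAd3d3d3d3d3d3d3d3d3d3d3d3d3d3d3d3d3d3eHcwAAB3d3d3d3d3d3d3d3d3d3d3d3d3d3d3d3d3d3d3dxAAAHd3d3d3d3d3d3d3d3d3d3d3d3d3d3d3d3d3d4d2EAAAd3d3d3d3d3d3d3d3d3d3d3d3d3d3d3d3d3d3h3UAAAB3d3d3d3d3d3d3d3d3d3d3d3d3d3d3d3d3d3eHcwAAAHd3d3d3d3d3d3d3d3d3d3d3d3d3d3d3d3d3eIdyAAAAd3d3d3d3d3d3d3d3d3d3d3d3d3d3d3d3d3d4d3EAAAB3d3d3d3d3d3d3d3d3d3d3d3d3d3d3d3d3d4h3YQAAAHd3d3d3d3d3d3d3d3d3d3d3d3d3d3d3d3d3iHdhAAABd3d3d3d3d3d3d3d3d3d3d3d3d3d3d3d3d3iId1AAAAF3d3d3d3d3d3d3d3d3d3d3d3d3d3d3d3d3iIh3UAAAAXd3d3d3d3d3d3d3d3d3d3d3d3d3d3d3d3eIiHdAAAACd3d3d3d3d3d3d3d3d3d3d3d3d3d3d3d3eIiId0AAAAJ3d3d3d3d3d3d3d3d3d3d3d3d3d3d3d3d4iIh3QAAAAnd3d3d3d3d3d3d3d3d3d3d3d3d3d3d3d4iIiHcwAAACd3d3d3d3d3d3d3d3d3d3d3d3d3d3d3d3iIiIdzAAAAJ3d3d3d3d3d3d3d3d3d3d3d3d3d3d3d3eIiIh3MAAAAod3d3d3d3d3d3d3d3d3d3d3d3d3d3d3d4iIiHcwAAACiId3d3d3d3d3d3d3d3d3d3d3d3d3d3d3iIiId0AAAAKIiId3d3d3d3d3d3d3d3d3d3d3d3d3d3eIiIh3QAAAAoiIiId3d3d3d3d3d3d3d3d3d3d3d3d3d3iIiHdQAAABiIiIiHd3d3d3d3d3d3d3d3d3d3d3d3d3eIiId1AAAAGIiIiIh3d3d3d3d3d3d3d3d3d3d3d3d3d3iIiHYQAAAYiIiIiId3d3d3d3d3d3d3d3d3d3d3d3d3eIiIdhAAABiIiIiIiId3d3d3d3d3d3d3d3d3d3d3d3d4iIh3EAAACIiIiIiIiHd3d3d3d3d3d3d3d3d3d3d3d3eIiHcgAAAIiIiIiIiIh3d3d3d3d3d3d3d3d3d3d3d3d4iIdzAAAAiIiIiIiIiId3d3d3d3d3d3d3d3d3d3d3d3eIh3QAAACIiIiIiIiIiHd3d3d3d3d3d3d3d3d3d3d3d4iIdhAAAIiIiIiIiIiIh3d3d3d3d3d3d3d3d3d3d3d3iIh3EAAAiIiIiIiIiIiId3d3d3d3d3d3d3d3d3d3d3eIiHcgAACIiIiIiIiIiIh3d3d3d3d3d3d3d3d3d3d3d4iId0AAAIiIiIiIiIiIiId3d3d3d3d3d3d3d3d3d3d3iIiHYQAAiIiIiIiIiIiIh3d3d3d3d3d3d3d3d3d3d3eIiIdyAACIiIiIiIiIiIiId3d3d3d3d3d3d3d3d3d3d4iIh3QAAIiIiIiIiIiIiIh3d3d3d3d3d3d3d3d3d3d3iIiIdhAAiIiIiIiIiIiIiHd3d3d3d3d3d3d3d3d3d3eIiIh3IACIiIiIiIiIiIiId3d3d3d3d3d3d3d3d3d3d4iIiHdAAIiIiIiIiIiIiIiHd3d3d3d3d3d3d3d3d3d3iIiIh2EAiIiIiIiIiIiIiId3d3d3d3d3d3d3d3d3d3eIiIiHcwCIiIiIiIiIiIiIh3d3d3d3d3d3d3d3d3d3d4iIiId1EIiIiIiIiIiIiIiHd3d3d3d3d3d3d3d3d3d3iIiIiHMQiIiIiIiIiIiIiIh3d3d3d3d3d3d3d3d3d3eIiIiIdBCIiIiIiIiIiIiIiHd3d3d3d3d3d3d3d3d3d4iIiIh3U4iIiIiIiIiIiIiId3d3d3d3d3d3d3d3d3d3iIiIiIh3iIiIiIiIiIiIiIiHd3d3d3d3d3d3d3d3d3eIiIiIiIiIiIiIiIiIiIiIiId3d3d3d3d3d3d3d3d3d4iIiIiIiIiIiIiIiIiIiIiIiHd3d3d3d3d3d3d3d3d3iIiIiIiIiIiIiIiIiIiIiIiId3d3d3d3d3d3d3d3d3eIiIiIiIiIiIiIiIiIiIiIiIiHd3d3d3d3d3d3d3d3d3iIiIiIiIiIiIiIiIiIiIiIiId3d3d3d3d3d3d3d3d3eIiIiIiHiIiIiIiIiIiIiIiIh3d3d3d3d3d3d3d3d3d4iIiIiHeIiIiIiIiIiIiIiIiId3d3d3d3d3d3d3d3d3eIiIiHd4iIiIiIiIiIiIiIiIh3d3d3d3d3d3d3d3d3d3d3d3d3iIiIiIiIiIiIiIiIiId3d3d3d3d3d3d3d3d3d3d3d3eIiIiIiIiIiIiIiIiIh3d3d3d3d3d3d3d3d3d3d3d3d4iIiIiIiIiIiIiIiIiHd3d3d3d3d3d3d3d3d3d3d3d3iIiIiIiIiIiIiIiIiIh3d3d3d3d3d3d3d3d3d3d3d3eIiIiIiIiIiIiIiIiIiHd3d3d3d3d3d3d3d3d3d3d3d4iIiIiIiIiIiIiIiIiId3d3d3d3d3d3d3d3d3d3d3d3"/>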